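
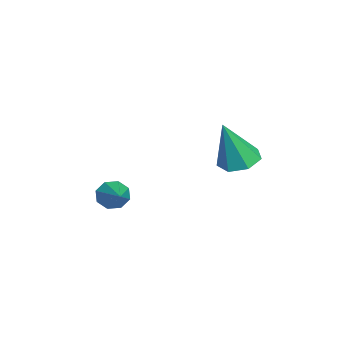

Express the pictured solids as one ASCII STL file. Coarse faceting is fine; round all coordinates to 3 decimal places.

solid 
facet normal -0.890 -0.202 -0.408
outer loop
vertex 0.199 -1.014 -2.255
vertex -0.122 -0.811 -1.655
vertex 0.078 -0.485 -2.253
endloop
endfacet
facet normal 0.666 0.155 -0.729
outer loop
vertex 0.199 -1.014 -2.255
vertex 0.078 -0.485 -2.253
vertex 1.562 -0.429 -0.885
endloop
endfacet
facet normal -0.890 -0.203 -0.408
outer loop
vertex 0.078 -0.485 -2.253
vertex -0.122 -0.811 -1.655
vertex -0.161 -0.146 -1.901
endloop
endfacet
facet normal 0.408 0.780 -0.474
outer loop
vertex 0.078 -0.485 -2.253
vertex -0.161 -0.146 -1.901
vertex 1.562 -0.429 -0.885
endloop
endfacet
facet normal -0.891 -0.203 -0.407
outer loop
vertex -0.161 -0.146 -1.901
vertex -0.122 -0.811 -1.655
vertex -0.376 -0.198 -1.404
endloop
endfacet
facet normal 0.081 0.987 0.138
outer loop
vertex -0.161 -0.146 -1.901
vertex -0.376 -0.198 -1.404
vertex 1.562 -0.429 -0.885
endloop
endfacet
facet normal -0.891 -0.202 -0.407
outer loop
vertex -0.376 -0.198 -1.404
vertex -0.122 -0.811 -1.655
vertex -0.442 -0.609 -1.055
endloop
endfacet
facet normal -0.122 0.654 0.747
outer loop
vertex -0.376 -0.198 -1.404
vertex -0.442 -0.609 -1.055
vertex 1.562 -0.429 -0.885
endloop
endfacet
facet normal -0.891 -0.202 -0.407
outer loop
vertex -0.442 -0.609 -1.055
vertex -0.122 -0.811 -1.655
vertex -0.321 -1.138 -1.057
endloop
endfacet
facet normal -0.082 -0.023 0.996
outer loop
vertex -0.442 -0.609 -1.055
vertex -0.321 -1.138 -1.057
vertex 1.562 -0.429 -0.885
endloop
endfacet
facet normal -0.890 -0.203 -0.407
outer loop
vertex -0.321 -1.138 -1.057
vertex -0.122 -0.811 -1.655
vertex -0.083 -1.476 -1.409
endloop
endfacet
facet normal 0.176 -0.648 0.741
outer loop
vertex -0.321 -1.138 -1.057
vertex -0.083 -1.476 -1.409
vertex 1.562 -0.429 -0.885
endloop
endfacet
facet normal -0.890 -0.203 -0.408
outer loop
vertex -0.083 -1.476 -1.409
vertex -0.122 -0.811 -1.655
vertex 0.133 -1.425 -1.906
endloop
endfacet
facet normal 0.502 -0.855 0.131
outer loop
vertex -0.083 -1.476 -1.409
vertex 0.133 -1.425 -1.906
vertex 1.562 -0.429 -0.885
endloop
endfacet
facet normal -0.890 -0.203 -0.408
outer loop
vertex 0.133 -1.425 -1.906
vertex -0.122 -0.811 -1.655
vertex 0.199 -1.014 -2.255
endloop
endfacet
facet normal 0.706 -0.521 -0.480
outer loop
vertex 0.133 -1.425 -1.906
vertex 0.199 -1.014 -2.255
vertex 1.562 -0.429 -0.885
endloop
endfacet
facet normal -0.221 0.297 -0.929
outer loop
vertex 3.559 3.606 1.459
vertex 2.842 4.018 1.761
vertex 3.659 4.334 1.668
endloop
endfacet
facet normal 0.983 -0.160 0.087
outer loop
vertex 3.559 3.606 1.459
vertex 3.659 4.334 1.668
vertex 3.318 3.382 3.759
endloop
endfacet
facet normal -0.220 0.296 -0.930
outer loop
vertex 3.659 4.334 1.668
vertex 2.842 4.018 1.761
vertex 3.143 4.824 1.946
endloop
endfacet
facet normal 0.737 0.562 0.376
outer loop
vertex 3.659 4.334 1.668
vertex 3.143 4.824 1.946
vertex 3.318 3.382 3.759
endloop
endfacet
facet normal -0.221 0.296 -0.929
outer loop
vertex 3.143 4.824 1.946
vertex 2.842 4.018 1.761
vertex 2.402 4.707 2.085
endloop
endfacet
facet normal -0.007 0.782 0.623
outer loop
vertex 3.143 4.824 1.946
vertex 2.402 4.707 2.085
vertex 3.318 3.382 3.759
endloop
endfacet
facet normal -0.221 0.296 -0.929
outer loop
vertex 2.402 4.707 2.085
vertex 2.842 4.018 1.761
vertex 1.992 4.072 1.98
endloop
endfacet
facet normal -0.687 0.337 0.643
outer loop
vertex 2.402 4.707 2.085
vertex 1.992 4.072 1.98
vertex 3.318 3.382 3.759
endloop
endfacet
facet normal -0.221 0.296 -0.929
outer loop
vertex 1.992 4.072 1.98
vertex 2.842 4.018 1.761
vertex 2.222 3.396 1.71
endloop
endfacet
facet normal -0.794 -0.438 0.422
outer loop
vertex 1.992 4.072 1.98
vertex 2.222 3.396 1.71
vertex 3.318 3.382 3.759
endloop
endfacet
facet normal -0.221 0.296 -0.929
outer loop
vertex 2.222 3.396 1.71
vertex 2.842 4.018 1.761
vertex 2.92 3.189 1.478
endloop
endfacet
facet normal -0.244 -0.962 0.124
outer loop
vertex 2.222 3.396 1.71
vertex 2.92 3.189 1.478
vertex 3.318 3.382 3.759
endloop
endfacet
facet normal -0.221 0.296 -0.929
outer loop
vertex 2.92 3.189 1.478
vertex 2.842 4.018 1.761
vertex 3.559 3.606 1.459
endloop
endfacet
facet normal 0.546 -0.838 -0.024
outer loop
vertex 2.92 3.189 1.478
vertex 3.559 3.606 1.459
vertex 3.318 3.382 3.759
endloop
endfacet

endsolid


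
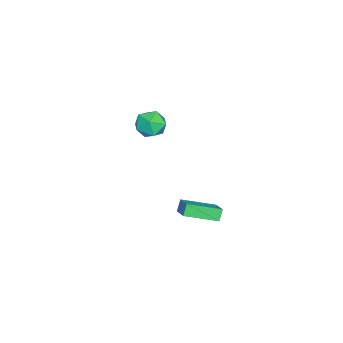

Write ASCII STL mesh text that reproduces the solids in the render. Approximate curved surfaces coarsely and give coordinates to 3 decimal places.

solid 
facet normal -0.529 0.087 0.844
outer loop
vertex 4.597 3.112 2.443
vertex 3.806 4.899 1.762
vertex 3.65 2.491 1.913
endloop
endfacet
facet normal 0.382 -0.864 0.329
outer loop
vertex 4.074 2.421 1.238
vertex 4.597 3.112 2.443
vertex 3.65 2.491 1.913
endloop
endfacet
facet normal -0.529 0.087 0.844
outer loop
vertex 3.65 2.491 1.913
vertex 3.806 4.899 1.762
vertex 2.859 4.278 1.232
endloop
endfacet
facet normal -0.757 -0.497 -0.424
outer loop
vertex 2.859 4.278 1.232
vertex 4.074 2.421 1.238
vertex 3.65 2.491 1.913
endloop
endfacet
facet normal 0.757 0.497 0.424
outer loop
vertex 4.597 3.112 2.443
vertex 4.23 4.829 1.087
vertex 3.806 4.899 1.762
endloop
endfacet
facet normal 0.382 -0.864 0.329
outer loop
vertex 5.021 3.042 1.768
vertex 4.597 3.112 2.443
vertex 4.074 2.421 1.238
endloop
endfacet
facet normal 0.757 0.497 0.424
outer loop
vertex 5.021 3.042 1.768
vertex 4.23 4.829 1.087
vertex 4.597 3.112 2.443
endloop
endfacet
facet normal -0.382 0.864 -0.329
outer loop
vertex 3.806 4.899 1.762
vertex 4.23 4.829 1.087
vertex 2.859 4.278 1.232
endloop
endfacet
facet normal -0.757 -0.497 -0.424
outer loop
vertex 3.283 4.208 0.557
vertex 4.074 2.421 1.238
vertex 2.859 4.278 1.232
endloop
endfacet
facet normal -0.382 0.864 -0.329
outer loop
vertex 2.859 4.278 1.232
vertex 4.23 4.829 1.087
vertex 3.283 4.208 0.557
endloop
endfacet
facet normal 0.529 -0.087 -0.844
outer loop
vertex 3.283 4.208 0.557
vertex 5.021 3.042 1.768
vertex 4.074 2.421 1.238
endloop
endfacet
facet normal 0.529 -0.087 -0.844
outer loop
vertex 4.23 4.829 1.087
vertex 5.021 3.042 1.768
vertex 3.283 4.208 0.557
endloop
endfacet
facet normal -0.986 -0.006 -0.164
outer loop
vertex -4.187 -1.495 1.46
vertex -4.357 -1.779 2.491
vertex -4.318 -0.732 2.217
endloop
endfacet
facet normal -0.662 0.468 -0.586
outer loop
vertex -4.187 -1.495 1.46
vertex -4.318 -0.732 2.217
vertex -3.558 -0.613 1.454
endloop
endfacet
facet normal -0.177 0.120 -0.977
outer loop
vertex -4.187 -1.495 1.46
vertex -3.558 -0.613 1.454
vertex -3.128 -1.587 1.257
endloop
endfacet
facet normal -0.202 -0.570 -0.796
outer loop
vertex -4.187 -1.495 1.46
vertex -3.128 -1.587 1.257
vertex -3.621 -2.308 1.898
endloop
endfacet
facet normal -0.703 -0.648 -0.294
outer loop
vertex -4.187 -1.495 1.46
vertex -3.621 -2.308 1.898
vertex -4.357 -1.779 2.491
endloop
endfacet
facet normal -0.316 0.933 -0.170
outer loop
vertex -3.558 -0.613 1.454
vertex -4.318 -0.732 2.217
vertex -3.339 -0.352 2.482
endloop
endfacet
facet normal -0.842 0.166 0.514
outer loop
vertex -4.318 -0.732 2.217
vertex -4.357 -1.779 2.491
vertex -3.832 -1.073 3.123
endloop
endfacet
facet normal -0.383 -0.873 0.303
outer loop
vertex -4.357 -1.779 2.491
vertex -3.621 -2.308 1.898
vertex -3.402 -2.047 2.926
endloop
endfacet
facet normal 0.428 -0.746 -0.510
outer loop
vertex -3.621 -2.308 1.898
vertex -3.128 -1.587 1.257
vertex -2.642 -1.928 2.163
endloop
endfacet
facet normal 0.469 0.369 -0.802
outer loop
vertex -3.128 -1.587 1.257
vertex -3.558 -0.613 1.454
vertex -2.603 -0.881 1.889
endloop
endfacet
facet normal 0.202 0.570 0.796
outer loop
vertex -2.773 -1.165 2.92
vertex -3.339 -0.352 2.482
vertex -3.832 -1.073 3.123
endloop
endfacet
facet normal 0.177 -0.120 0.977
outer loop
vertex -2.773 -1.165 2.92
vertex -3.832 -1.073 3.123
vertex -3.402 -2.047 2.926
endloop
endfacet
facet normal 0.662 -0.468 0.586
outer loop
vertex -2.773 -1.165 2.92
vertex -3.402 -2.047 2.926
vertex -2.642 -1.928 2.163
endloop
endfacet
facet normal 0.986 0.006 0.164
outer loop
vertex -2.773 -1.165 2.92
vertex -2.642 -1.928 2.163
vertex -2.603 -0.881 1.889
endloop
endfacet
facet normal 0.703 0.648 0.294
outer loop
vertex -2.773 -1.165 2.92
vertex -2.603 -0.881 1.889
vertex -3.339 -0.352 2.482
endloop
endfacet
facet normal -0.428 0.746 0.510
outer loop
vertex -3.832 -1.073 3.123
vertex -3.339 -0.352 2.482
vertex -4.318 -0.732 2.217
endloop
endfacet
facet normal -0.469 -0.369 0.802
outer loop
vertex -3.402 -2.047 2.926
vertex -3.832 -1.073 3.123
vertex -4.357 -1.779 2.491
endloop
endfacet
facet normal 0.316 -0.933 0.170
outer loop
vertex -2.642 -1.928 2.163
vertex -3.402 -2.047 2.926
vertex -3.621 -2.308 1.898
endloop
endfacet
facet normal 0.842 -0.166 -0.514
outer loop
vertex -2.603 -0.881 1.889
vertex -2.642 -1.928 2.163
vertex -3.128 -1.587 1.257
endloop
endfacet
facet normal 0.383 0.873 -0.303
outer loop
vertex -3.339 -0.352 2.482
vertex -2.603 -0.881 1.889
vertex -3.558 -0.613 1.454
endloop
endfacet

endsolid


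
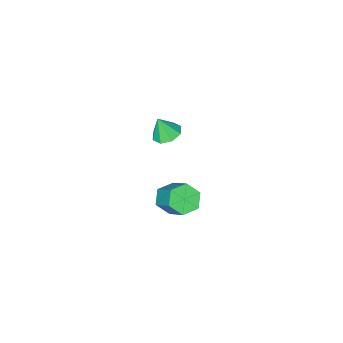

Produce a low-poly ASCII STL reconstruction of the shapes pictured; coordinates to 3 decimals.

solid 
facet normal -0.138 -0.705 -0.695
outer loop
vertex 1.279 1.258 -3.788
vertex 0.37 1.394 -3.746
vertex 0.88 1.878 -4.338
endloop
endfacet
facet normal 0.890 0.219 -0.399
outer loop
vertex 1.279 1.258 -3.788
vertex 0.88 1.878 -4.338
vertex 1.559 2.689 -2.377
endloop
endfacet
facet normal 0.891 0.218 -0.399
outer loop
vertex 1.559 2.689 -2.377
vertex 0.88 1.878 -4.338
vertex 1.161 3.31 -2.927
endloop
endfacet
facet normal 0.139 0.705 0.695
outer loop
vertex 1.559 2.689 -2.377
vertex 1.161 3.31 -2.927
vertex 0.65 2.826 -2.334
endloop
endfacet
facet normal -0.139 -0.705 -0.696
outer loop
vertex 0.88 1.878 -4.338
vertex 0.37 1.394 -3.746
vertex -0.028 2.015 -4.296
endloop
endfacet
facet normal 0.071 0.693 -0.717
outer loop
vertex 0.88 1.878 -4.338
vertex -0.028 2.015 -4.296
vertex 1.161 3.31 -2.927
endloop
endfacet
facet normal 0.071 0.693 -0.717
outer loop
vertex 1.161 3.31 -2.927
vertex -0.028 2.015 -4.296
vertex 0.252 3.446 -2.885
endloop
endfacet
facet normal 0.138 0.706 0.695
outer loop
vertex 1.161 3.31 -2.927
vertex 0.252 3.446 -2.885
vertex 0.65 2.826 -2.334
endloop
endfacet
facet normal -0.139 -0.705 -0.695
outer loop
vertex -0.028 2.015 -4.296
vertex 0.37 1.394 -3.746
vertex -0.539 1.531 -3.703
endloop
endfacet
facet normal -0.820 0.475 -0.319
outer loop
vertex -0.028 2.015 -4.296
vertex -0.539 1.531 -3.703
vertex 0.252 3.446 -2.885
endloop
endfacet
facet normal -0.820 0.475 -0.319
outer loop
vertex 0.252 3.446 -2.885
vertex -0.539 1.531 -3.703
vertex -0.259 2.962 -2.292
endloop
endfacet
facet normal 0.138 0.706 0.695
outer loop
vertex 0.252 3.446 -2.885
vertex -0.259 2.962 -2.292
vertex 0.65 2.826 -2.334
endloop
endfacet
facet normal -0.139 -0.705 -0.695
outer loop
vertex -0.539 1.531 -3.703
vertex 0.37 1.394 -3.746
vertex -0.141 0.91 -3.153
endloop
endfacet
facet normal -0.891 -0.218 0.398
outer loop
vertex -0.539 1.531 -3.703
vertex -0.141 0.91 -3.153
vertex -0.259 2.962 -2.292
endloop
endfacet
facet normal -0.890 -0.219 0.399
outer loop
vertex -0.259 2.962 -2.292
vertex -0.141 0.91 -3.153
vertex 0.14 2.342 -1.742
endloop
endfacet
facet normal 0.138 0.705 0.695
outer loop
vertex -0.259 2.962 -2.292
vertex 0.14 2.342 -1.742
vertex 0.65 2.826 -2.334
endloop
endfacet
facet normal -0.138 -0.706 -0.695
outer loop
vertex -0.141 0.91 -3.153
vertex 0.37 1.394 -3.746
vertex 0.768 0.774 -3.195
endloop
endfacet
facet normal -0.071 -0.693 0.717
outer loop
vertex -0.141 0.91 -3.153
vertex 0.768 0.774 -3.195
vertex 0.14 2.342 -1.742
endloop
endfacet
facet normal -0.071 -0.693 0.717
outer loop
vertex 0.14 2.342 -1.742
vertex 0.768 0.774 -3.195
vertex 1.048 2.205 -1.784
endloop
endfacet
facet normal 0.139 0.705 0.696
outer loop
vertex 0.14 2.342 -1.742
vertex 1.048 2.205 -1.784
vertex 0.65 2.826 -2.334
endloop
endfacet
facet normal -0.138 -0.706 -0.695
outer loop
vertex 0.768 0.774 -3.195
vertex 0.37 1.394 -3.746
vertex 1.279 1.258 -3.788
endloop
endfacet
facet normal 0.820 -0.475 0.319
outer loop
vertex 0.768 0.774 -3.195
vertex 1.279 1.258 -3.788
vertex 1.048 2.205 -1.784
endloop
endfacet
facet normal 0.820 -0.475 0.319
outer loop
vertex 1.048 2.205 -1.784
vertex 1.279 1.258 -3.788
vertex 1.559 2.689 -2.377
endloop
endfacet
facet normal 0.139 0.705 0.695
outer loop
vertex 1.048 2.205 -1.784
vertex 1.559 2.689 -2.377
vertex 0.65 2.826 -2.334
endloop
endfacet
facet normal -0.261 0.264 -0.928
outer loop
vertex 1.795 1.732 2.665
vertex 1.069 1.942 2.929
vertex 1.77 2.319 2.839
endloop
endfacet
facet normal 0.961 -0.040 0.273
outer loop
vertex 1.795 1.732 2.665
vertex 1.77 2.319 2.839
vertex 1.391 1.618 4.071
endloop
endfacet
facet normal -0.261 0.264 -0.928
outer loop
vertex 1.77 2.319 2.839
vertex 1.069 1.942 2.929
vertex 1.334 2.685 3.066
endloop
endfacet
facet normal 0.694 0.513 0.505
outer loop
vertex 1.77 2.319 2.839
vertex 1.334 2.685 3.066
vertex 1.391 1.618 4.071
endloop
endfacet
facet normal -0.261 0.264 -0.929
outer loop
vertex 1.334 2.685 3.066
vertex 1.069 1.942 2.929
vertex 0.744 2.616 3.212
endloop
endfacet
facet normal 0.098 0.685 0.722
outer loop
vertex 1.334 2.685 3.066
vertex 0.744 2.616 3.212
vertex 1.391 1.618 4.071
endloop
endfacet
facet normal -0.261 0.264 -0.928
outer loop
vertex 0.744 2.616 3.212
vertex 1.069 1.942 2.929
vertex 0.344 2.153 3.193
endloop
endfacet
facet normal -0.474 0.377 0.795
outer loop
vertex 0.744 2.616 3.212
vertex 0.344 2.153 3.193
vertex 1.391 1.618 4.071
endloop
endfacet
facet normal -0.261 0.264 -0.928
outer loop
vertex 0.344 2.153 3.193
vertex 1.069 1.942 2.929
vertex 0.369 1.566 3.019
endloop
endfacet
facet normal -0.692 -0.232 0.684
outer loop
vertex 0.344 2.153 3.193
vertex 0.369 1.566 3.019
vertex 1.391 1.618 4.071
endloop
endfacet
facet normal -0.261 0.264 -0.928
outer loop
vertex 0.369 1.566 3.019
vertex 1.069 1.942 2.929
vertex 0.805 1.2 2.792
endloop
endfacet
facet normal -0.424 -0.785 0.451
outer loop
vertex 0.369 1.566 3.019
vertex 0.805 1.2 2.792
vertex 1.391 1.618 4.071
endloop
endfacet
facet normal -0.261 0.264 -0.929
outer loop
vertex 0.805 1.2 2.792
vertex 1.069 1.942 2.929
vertex 1.395 1.269 2.646
endloop
endfacet
facet normal 0.170 -0.957 0.235
outer loop
vertex 0.805 1.2 2.792
vertex 1.395 1.269 2.646
vertex 1.391 1.618 4.071
endloop
endfacet
facet normal -0.261 0.264 -0.928
outer loop
vertex 1.395 1.269 2.646
vertex 1.069 1.942 2.929
vertex 1.795 1.732 2.665
endloop
endfacet
facet normal 0.744 -0.649 0.161
outer loop
vertex 1.395 1.269 2.646
vertex 1.795 1.732 2.665
vertex 1.391 1.618 4.071
endloop
endfacet

endsolid


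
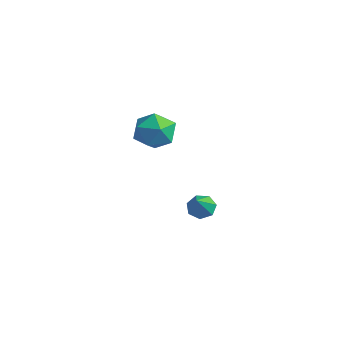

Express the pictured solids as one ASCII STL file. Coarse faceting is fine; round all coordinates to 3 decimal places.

solid 
facet normal -0.013 0.989 0.146
outer loop
vertex -1.46 1.316 3.065
vertex -2.14 1.162 4.053
vertex -0.934 1.164 4.143
endloop
endfacet
facet normal 0.590 0.787 -0.177
outer loop
vertex -1.46 1.316 3.065
vertex -0.934 1.164 4.143
vertex -0.485 0.608 3.168
endloop
endfacet
facet normal 0.416 0.459 -0.785
outer loop
vertex -1.46 1.316 3.065
vertex -0.485 0.608 3.168
vertex -1.414 0.262 2.474
endloop
endfacet
facet normal -0.295 0.457 -0.839
outer loop
vertex -1.46 1.316 3.065
vertex -1.414 0.262 2.474
vertex -2.436 0.605 3.021
endloop
endfacet
facet normal -0.560 0.785 -0.263
outer loop
vertex -1.46 1.316 3.065
vertex -2.436 0.605 3.021
vertex -2.14 1.162 4.053
endloop
endfacet
facet normal 0.918 0.312 0.245
outer loop
vertex -0.485 0.608 3.168
vertex -0.934 1.164 4.143
vertex -0.564 0.015 4.219
endloop
endfacet
facet normal -0.058 0.640 0.766
outer loop
vertex -0.934 1.164 4.143
vertex -2.14 1.162 4.053
vertex -1.586 0.358 4.766
endloop
endfacet
facet normal -0.945 0.310 0.104
outer loop
vertex -2.14 1.162 4.053
vertex -2.436 0.605 3.021
vertex -2.515 0.012 4.072
endloop
endfacet
facet normal -0.517 -0.221 -0.827
outer loop
vertex -2.436 0.605 3.021
vertex -1.414 0.262 2.474
vertex -2.066 -0.544 3.097
endloop
endfacet
facet normal 0.635 -0.219 -0.741
outer loop
vertex -1.414 0.262 2.474
vertex -0.485 0.608 3.168
vertex -0.86 -0.542 3.187
endloop
endfacet
facet normal 0.295 -0.457 0.839
outer loop
vertex -1.54 -0.696 4.175
vertex -0.564 0.015 4.219
vertex -1.586 0.358 4.766
endloop
endfacet
facet normal -0.416 -0.459 0.785
outer loop
vertex -1.54 -0.696 4.175
vertex -1.586 0.358 4.766
vertex -2.515 0.012 4.072
endloop
endfacet
facet normal -0.590 -0.787 0.177
outer loop
vertex -1.54 -0.696 4.175
vertex -2.515 0.012 4.072
vertex -2.066 -0.544 3.097
endloop
endfacet
facet normal 0.013 -0.989 -0.146
outer loop
vertex -1.54 -0.696 4.175
vertex -2.066 -0.544 3.097
vertex -0.86 -0.542 3.187
endloop
endfacet
facet normal 0.560 -0.785 0.263
outer loop
vertex -1.54 -0.696 4.175
vertex -0.86 -0.542 3.187
vertex -0.564 0.015 4.219
endloop
endfacet
facet normal 0.517 0.221 0.827
outer loop
vertex -1.586 0.358 4.766
vertex -0.564 0.015 4.219
vertex -0.934 1.164 4.143
endloop
endfacet
facet normal -0.635 0.219 0.741
outer loop
vertex -2.515 0.012 4.072
vertex -1.586 0.358 4.766
vertex -2.14 1.162 4.053
endloop
endfacet
facet normal -0.918 -0.312 -0.245
outer loop
vertex -2.066 -0.544 3.097
vertex -2.515 0.012 4.072
vertex -2.436 0.605 3.021
endloop
endfacet
facet normal 0.058 -0.640 -0.766
outer loop
vertex -0.86 -0.542 3.187
vertex -2.066 -0.544 3.097
vertex -1.414 0.262 2.474
endloop
endfacet
facet normal 0.945 -0.310 -0.104
outer loop
vertex -0.564 0.015 4.219
vertex -0.86 -0.542 3.187
vertex -0.485 0.608 3.168
endloop
endfacet
facet normal -0.484 0.525 -0.700
outer loop
vertex -0.963 3.417 -3.226
vertex -1.645 3.223 -2.9
vertex -1.192 3.84 -2.75
endloop
endfacet
facet normal 0.928 0.346 0.139
outer loop
vertex -0.963 3.417 -3.226
vertex -1.192 3.84 -2.75
vertex -0.775 2.277 -1.64
endloop
endfacet
facet normal -0.483 0.525 -0.701
outer loop
vertex -1.192 3.84 -2.75
vertex -1.645 3.223 -2.9
vertex -1.763 3.798 -2.388
endloop
endfacet
facet normal 0.397 0.600 0.695
outer loop
vertex -1.192 3.84 -2.75
vertex -1.763 3.798 -2.388
vertex -0.775 2.277 -1.64
endloop
endfacet
facet normal -0.484 0.524 -0.700
outer loop
vertex -1.763 3.798 -2.388
vertex -1.645 3.223 -2.9
vertex -2.244 3.323 -2.411
endloop
endfacet
facet normal -0.299 0.258 0.919
outer loop
vertex -1.763 3.798 -2.388
vertex -2.244 3.323 -2.411
vertex -0.775 2.277 -1.64
endloop
endfacet
facet normal -0.483 0.527 -0.699
outer loop
vertex -2.244 3.323 -2.411
vertex -1.645 3.223 -2.9
vertex -2.275 2.773 -2.804
endloop
endfacet
facet normal -0.639 -0.423 0.643
outer loop
vertex -2.244 3.323 -2.411
vertex -2.275 2.773 -2.804
vertex -0.775 2.277 -1.64
endloop
endfacet
facet normal -0.482 0.526 -0.700
outer loop
vertex -2.275 2.773 -2.804
vertex -1.645 3.223 -2.9
vertex -1.831 2.561 -3.269
endloop
endfacet
facet normal -0.365 -0.928 0.075
outer loop
vertex -2.275 2.773 -2.804
vertex -1.831 2.561 -3.269
vertex -0.775 2.277 -1.64
endloop
endfacet
facet normal -0.482 0.526 -0.701
outer loop
vertex -1.831 2.561 -3.269
vertex -1.645 3.223 -2.9
vertex -1.247 2.847 -3.456
endloop
endfacet
facet normal 0.316 -0.879 -0.358
outer loop
vertex -1.831 2.561 -3.269
vertex -1.247 2.847 -3.456
vertex -0.775 2.277 -1.64
endloop
endfacet
facet normal -0.484 0.524 -0.701
outer loop
vertex -1.247 2.847 -3.456
vertex -1.645 3.223 -2.9
vertex -0.963 3.417 -3.226
endloop
endfacet
facet normal 0.891 -0.311 -0.329
outer loop
vertex -1.247 2.847 -3.456
vertex -0.963 3.417 -3.226
vertex -0.775 2.277 -1.64
endloop
endfacet

endsolid


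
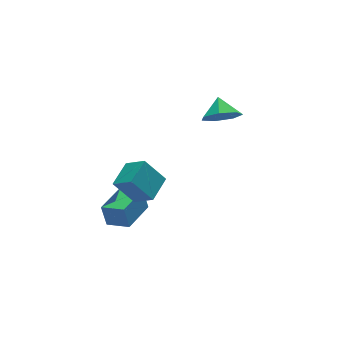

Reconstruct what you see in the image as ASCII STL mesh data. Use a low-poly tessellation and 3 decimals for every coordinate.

solid 
facet normal -0.763 -0.606 -0.226
outer loop
vertex -2.957 -0.838 0.428
vertex -3.692 -0.329 1.545
vertex -3.42 0.002 -0.259
endloop
endfacet
facet normal 0.514 -0.356 -0.781
outer loop
vertex -2.428 0.789 0.035
vertex -2.957 -0.838 0.428
vertex -3.42 0.002 -0.259
endloop
endfacet
facet normal -0.763 -0.606 -0.226
outer loop
vertex -3.42 0.002 -0.259
vertex -3.692 -0.329 1.545
vertex -4.155 0.511 0.858
endloop
endfacet
facet normal -0.392 0.712 -0.582
outer loop
vertex -4.155 0.511 0.858
vertex -2.428 0.789 0.035
vertex -3.42 0.002 -0.259
endloop
endfacet
facet normal 0.392 -0.712 0.582
outer loop
vertex -2.957 -0.838 0.428
vertex -2.7 0.458 1.839
vertex -3.692 -0.329 1.545
endloop
endfacet
facet normal 0.514 -0.356 -0.781
outer loop
vertex -1.965 -0.051 0.722
vertex -2.957 -0.838 0.428
vertex -2.428 0.789 0.035
endloop
endfacet
facet normal 0.392 -0.712 0.582
outer loop
vertex -1.965 -0.051 0.722
vertex -2.7 0.458 1.839
vertex -2.957 -0.838 0.428
endloop
endfacet
facet normal -0.514 0.356 0.781
outer loop
vertex -3.692 -0.329 1.545
vertex -2.7 0.458 1.839
vertex -4.155 0.511 0.858
endloop
endfacet
facet normal -0.392 0.712 -0.582
outer loop
vertex -3.163 1.298 1.152
vertex -2.428 0.789 0.035
vertex -4.155 0.511 0.858
endloop
endfacet
facet normal -0.514 0.356 0.781
outer loop
vertex -4.155 0.511 0.858
vertex -2.7 0.458 1.839
vertex -3.163 1.298 1.152
endloop
endfacet
facet normal 0.763 0.606 0.226
outer loop
vertex -3.163 1.298 1.152
vertex -1.965 -0.051 0.722
vertex -2.428 0.789 0.035
endloop
endfacet
facet normal 0.763 0.606 0.226
outer loop
vertex -2.7 0.458 1.839
vertex -1.965 -0.051 0.722
vertex -3.163 1.298 1.152
endloop
endfacet
facet normal -0.237 -0.780 -0.579
outer loop
vertex 2.084 1.266 2.473
vertex 1.676 1.84 1.866
vertex 2.56 1.555 1.889
endloop
endfacet
facet normal 0.751 0.086 0.655
outer loop
vertex 2.084 1.266 2.473
vertex 2.56 1.555 1.889
vertex 1.924 2.66 2.474
endloop
endfacet
facet normal -0.237 -0.781 -0.579
outer loop
vertex 2.56 1.555 1.889
vertex 1.676 1.84 1.866
vertex 2.37 2.058 1.288
endloop
endfacet
facet normal 0.885 0.455 0.101
outer loop
vertex 2.56 1.555 1.889
vertex 2.37 2.058 1.288
vertex 1.924 2.66 2.474
endloop
endfacet
facet normal -0.237 -0.780 -0.579
outer loop
vertex 2.37 2.058 1.288
vertex 1.676 1.84 1.866
vertex 1.657 2.398 1.122
endloop
endfacet
facet normal 0.464 0.848 -0.256
outer loop
vertex 2.37 2.058 1.288
vertex 1.657 2.398 1.122
vertex 1.924 2.66 2.474
endloop
endfacet
facet normal -0.237 -0.780 -0.579
outer loop
vertex 1.657 2.398 1.122
vertex 1.676 1.84 1.866
vertex 0.958 2.317 1.517
endloop
endfacet
facet normal -0.196 0.969 -0.149
outer loop
vertex 1.657 2.398 1.122
vertex 0.958 2.317 1.517
vertex 1.924 2.66 2.474
endloop
endfacet
facet normal -0.238 -0.781 -0.578
outer loop
vertex 0.958 2.317 1.517
vertex 1.676 1.84 1.866
vertex 0.799 1.878 2.175
endloop
endfacet
facet normal -0.596 0.727 0.341
outer loop
vertex 0.958 2.317 1.517
vertex 0.799 1.878 2.175
vertex 1.924 2.66 2.474
endloop
endfacet
facet normal -0.238 -0.780 -0.579
outer loop
vertex 0.799 1.878 2.175
vertex 1.676 1.84 1.866
vertex 1.3 1.41 2.6
endloop
endfacet
facet normal -0.436 0.303 0.847
outer loop
vertex 0.799 1.878 2.175
vertex 1.3 1.41 2.6
vertex 1.924 2.66 2.474
endloop
endfacet
facet normal -0.237 -0.780 -0.579
outer loop
vertex 1.3 1.41 2.6
vertex 1.676 1.84 1.866
vertex 2.084 1.266 2.473
endloop
endfacet
facet normal 0.163 0.018 0.986
outer loop
vertex 1.3 1.41 2.6
vertex 2.084 1.266 2.473
vertex 1.924 2.66 2.474
endloop
endfacet
facet normal -0.579 0.767 -0.278
outer loop
vertex -4.564 0.855 -0.892
vertex -3.197 1.843 -1.014
vertex -4.451 0.576 -1.898
endloop
endfacet
facet normal -0.809 -0.584 0.071
outer loop
vertex -3.803 -0.283 -1.586
vertex -4.564 0.855 -0.892
vertex -4.451 0.576 -1.898
endloop
endfacet
facet normal -0.579 0.767 -0.278
outer loop
vertex -4.451 0.576 -1.898
vertex -3.197 1.843 -1.014
vertex -3.085 1.563 -2.019
endloop
endfacet
facet normal 0.108 -0.267 -0.958
outer loop
vertex -3.085 1.563 -2.019
vertex -3.803 -0.283 -1.586
vertex -4.451 0.576 -1.898
endloop
endfacet
facet normal -0.107 0.267 0.958
outer loop
vertex -4.564 0.855 -0.892
vertex -2.549 0.984 -0.702
vertex -3.197 1.843 -1.014
endloop
endfacet
facet normal -0.808 -0.585 0.073
outer loop
vertex -3.915 -0.003 -0.581
vertex -4.564 0.855 -0.892
vertex -3.803 -0.283 -1.586
endloop
endfacet
facet normal -0.107 0.266 0.958
outer loop
vertex -3.915 -0.003 -0.581
vertex -2.549 0.984 -0.702
vertex -4.564 0.855 -0.892
endloop
endfacet
facet normal 0.809 0.584 -0.073
outer loop
vertex -3.197 1.843 -1.014
vertex -2.549 0.984 -0.702
vertex -3.085 1.563 -2.019
endloop
endfacet
facet normal 0.107 -0.266 -0.958
outer loop
vertex -2.436 0.705 -1.708
vertex -3.803 -0.283 -1.586
vertex -3.085 1.563 -2.019
endloop
endfacet
facet normal 0.808 0.585 -0.072
outer loop
vertex -3.085 1.563 -2.019
vertex -2.549 0.984 -0.702
vertex -2.436 0.705 -1.708
endloop
endfacet
facet normal 0.579 -0.767 0.278
outer loop
vertex -2.436 0.705 -1.708
vertex -3.915 -0.003 -0.581
vertex -3.803 -0.283 -1.586
endloop
endfacet
facet normal 0.579 -0.767 0.278
outer loop
vertex -2.549 0.984 -0.702
vertex -3.915 -0.003 -0.581
vertex -2.436 0.705 -1.708
endloop
endfacet

endsolid


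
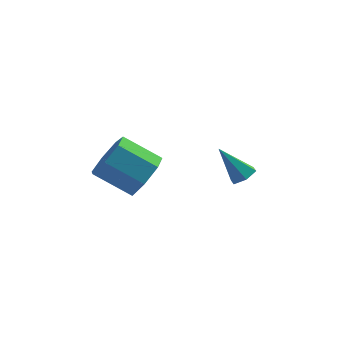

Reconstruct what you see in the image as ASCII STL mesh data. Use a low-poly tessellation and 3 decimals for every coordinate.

solid 
facet normal 0.815 -0.242 -0.527
outer loop
vertex -0.351 -3.764 4.311
vertex -0.773 -3.323 3.456
vertex -0.167 -2.88 4.19
endloop
endfacet
facet normal 0.543 0.002 0.840
outer loop
vertex -0.351 -3.764 4.311
vertex -0.167 -2.88 4.19
vertex -1.785 -3.337 5.238
endloop
endfacet
facet normal 0.543 0.001 0.839
outer loop
vertex -1.785 -3.337 5.238
vertex -0.167 -2.88 4.19
vertex -1.6 -2.453 5.117
endloop
endfacet
facet normal -0.814 0.243 0.527
outer loop
vertex -1.785 -3.337 5.238
vertex -1.6 -2.453 5.117
vertex -2.207 -2.897 4.384
endloop
endfacet
facet normal 0.815 -0.242 -0.527
outer loop
vertex -0.167 -2.88 4.19
vertex -0.773 -3.323 3.456
vertex -0.439 -2.33 3.516
endloop
endfacet
facet normal 0.497 0.760 0.419
outer loop
vertex -0.167 -2.88 4.19
vertex -0.439 -2.33 3.516
vertex -1.6 -2.453 5.117
endloop
endfacet
facet normal 0.498 0.759 0.419
outer loop
vertex -1.6 -2.453 5.117
vertex -0.439 -2.33 3.516
vertex -1.872 -1.903 4.444
endloop
endfacet
facet normal -0.814 0.243 0.527
outer loop
vertex -1.6 -2.453 5.117
vertex -1.872 -1.903 4.444
vertex -2.207 -2.897 4.384
endloop
endfacet
facet normal 0.815 -0.242 -0.527
outer loop
vertex -0.439 -2.33 3.516
vertex -0.773 -3.323 3.456
vertex -0.963 -2.528 2.797
endloop
endfacet
facet normal 0.077 0.946 -0.316
outer loop
vertex -0.439 -2.33 3.516
vertex -0.963 -2.528 2.797
vertex -1.872 -1.903 4.444
endloop
endfacet
facet normal 0.077 0.946 -0.316
outer loop
vertex -1.872 -1.903 4.444
vertex -0.963 -2.528 2.797
vertex -2.396 -2.101 3.725
endloop
endfacet
facet normal -0.815 0.243 0.527
outer loop
vertex -1.872 -1.903 4.444
vertex -2.396 -2.101 3.725
vertex -2.207 -2.897 4.384
endloop
endfacet
facet normal 0.814 -0.242 -0.527
outer loop
vertex -0.963 -2.528 2.797
vertex -0.773 -3.323 3.456
vertex -1.344 -3.325 2.575
endloop
endfacet
facet normal -0.402 0.419 -0.814
outer loop
vertex -0.963 -2.528 2.797
vertex -1.344 -3.325 2.575
vertex -2.396 -2.101 3.725
endloop
endfacet
facet normal -0.401 0.420 -0.814
outer loop
vertex -2.396 -2.101 3.725
vertex -1.344 -3.325 2.575
vertex -2.778 -2.898 3.502
endloop
endfacet
facet normal -0.814 0.243 0.527
outer loop
vertex -2.396 -2.101 3.725
vertex -2.778 -2.898 3.502
vertex -2.207 -2.897 4.384
endloop
endfacet
facet normal 0.814 -0.243 -0.527
outer loop
vertex -1.344 -3.325 2.575
vertex -0.773 -3.323 3.456
vertex -1.296 -4.121 3.016
endloop
endfacet
facet normal -0.577 -0.422 -0.699
outer loop
vertex -1.344 -3.325 2.575
vertex -1.296 -4.121 3.016
vertex -2.778 -2.898 3.502
endloop
endfacet
facet normal -0.578 -0.423 -0.698
outer loop
vertex -2.778 -2.898 3.502
vertex -1.296 -4.121 3.016
vertex -2.729 -3.694 3.944
endloop
endfacet
facet normal -0.815 0.243 0.527
outer loop
vertex -2.778 -2.898 3.502
vertex -2.729 -3.694 3.944
vertex -2.207 -2.897 4.384
endloop
endfacet
facet normal 0.814 -0.243 -0.527
outer loop
vertex -1.296 -4.121 3.016
vertex -0.773 -3.323 3.456
vertex -0.854 -4.316 3.789
endloop
endfacet
facet normal -0.319 -0.946 -0.057
outer loop
vertex -1.296 -4.121 3.016
vertex -0.854 -4.316 3.789
vertex -2.729 -3.694 3.944
endloop
endfacet
facet normal -0.319 -0.946 -0.057
outer loop
vertex -2.729 -3.694 3.944
vertex -0.854 -4.316 3.789
vertex -2.287 -3.889 4.716
endloop
endfacet
facet normal -0.814 0.242 0.527
outer loop
vertex -2.729 -3.694 3.944
vertex -2.287 -3.889 4.716
vertex -2.207 -2.897 4.384
endloop
endfacet
facet normal 0.814 -0.243 -0.527
outer loop
vertex -0.854 -4.316 3.789
vertex -0.773 -3.323 3.456
vertex -0.351 -3.764 4.311
endloop
endfacet
facet normal 0.180 -0.758 0.627
outer loop
vertex -0.854 -4.316 3.789
vertex -0.351 -3.764 4.311
vertex -2.287 -3.889 4.716
endloop
endfacet
facet normal 0.180 -0.757 0.628
outer loop
vertex -2.287 -3.889 4.716
vertex -0.351 -3.764 4.311
vertex -1.785 -3.337 5.238
endloop
endfacet
facet normal -0.814 0.242 0.527
outer loop
vertex -2.287 -3.889 4.716
vertex -1.785 -3.337 5.238
vertex -2.207 -2.897 4.384
endloop
endfacet
facet normal 0.567 -0.201 -0.799
outer loop
vertex 3.521 -0.532 1.708
vertex 3.049 -0.38 1.335
vertex 3.455 0.054 1.514
endloop
endfacet
facet normal 0.607 0.311 0.732
outer loop
vertex 3.521 -0.532 1.708
vertex 3.455 0.054 1.514
vertex 2.091 -0.04 2.685
endloop
endfacet
facet normal 0.567 -0.201 -0.799
outer loop
vertex 3.455 0.054 1.514
vertex 3.049 -0.38 1.335
vertex 2.983 0.206 1.141
endloop
endfacet
facet normal 0.130 0.965 0.229
outer loop
vertex 3.455 0.054 1.514
vertex 2.983 0.206 1.141
vertex 2.091 -0.04 2.685
endloop
endfacet
facet normal 0.567 -0.201 -0.799
outer loop
vertex 2.983 0.206 1.141
vertex 3.049 -0.38 1.335
vertex 2.577 -0.228 0.962
endloop
endfacet
facet normal -0.649 0.715 -0.261
outer loop
vertex 2.983 0.206 1.141
vertex 2.577 -0.228 0.962
vertex 2.091 -0.04 2.685
endloop
endfacet
facet normal 0.567 -0.201 -0.799
outer loop
vertex 2.577 -0.228 0.962
vertex 3.049 -0.38 1.335
vertex 2.643 -0.813 1.156
endloop
endfacet
facet normal -0.950 -0.189 -0.247
outer loop
vertex 2.577 -0.228 0.962
vertex 2.643 -0.813 1.156
vertex 2.091 -0.04 2.685
endloop
endfacet
facet normal 0.567 -0.201 -0.799
outer loop
vertex 2.643 -0.813 1.156
vertex 3.049 -0.38 1.335
vertex 3.115 -0.965 1.529
endloop
endfacet
facet normal -0.473 -0.843 0.255
outer loop
vertex 2.643 -0.813 1.156
vertex 3.115 -0.965 1.529
vertex 2.091 -0.04 2.685
endloop
endfacet
facet normal 0.567 -0.201 -0.799
outer loop
vertex 3.115 -0.965 1.529
vertex 3.049 -0.38 1.335
vertex 3.521 -0.532 1.708
endloop
endfacet
facet normal 0.305 -0.594 0.745
outer loop
vertex 3.115 -0.965 1.529
vertex 3.521 -0.532 1.708
vertex 2.091 -0.04 2.685
endloop
endfacet

endsolid


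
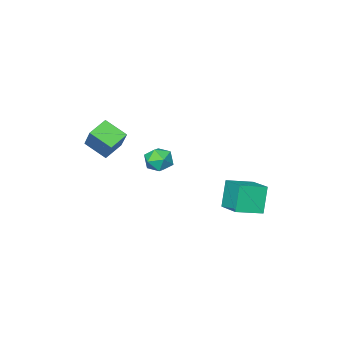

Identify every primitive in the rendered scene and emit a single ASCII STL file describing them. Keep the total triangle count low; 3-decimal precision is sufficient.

solid 
facet normal -0.394 0.841 0.371
outer loop
vertex 0.361 1.478 2.058
vertex 0.245 1.05 2.905
vertex 1.058 1.516 2.712
endloop
endfacet
facet normal 0.080 0.987 -0.142
outer loop
vertex 0.361 1.478 2.058
vertex 1.058 1.516 2.712
vertex 1.274 1.366 1.792
endloop
endfacet
facet normal -0.134 0.660 -0.739
outer loop
vertex 0.361 1.478 2.058
vertex 1.274 1.366 1.792
vertex 0.594 0.807 1.416
endloop
endfacet
facet normal -0.740 0.313 -0.595
outer loop
vertex 0.361 1.478 2.058
vertex 0.594 0.807 1.416
vertex -0.042 0.612 2.104
endloop
endfacet
facet normal -0.901 0.424 0.091
outer loop
vertex 0.361 1.478 2.058
vertex -0.042 0.612 2.104
vertex 0.245 1.05 2.905
endloop
endfacet
facet normal 0.707 0.706 0.051
outer loop
vertex 1.274 1.366 1.792
vertex 1.058 1.516 2.712
vertex 1.722 0.868 2.476
endloop
endfacet
facet normal -0.060 0.470 0.881
outer loop
vertex 1.058 1.516 2.712
vertex 0.245 1.05 2.905
vertex 1.086 0.673 3.164
endloop
endfacet
facet normal -0.880 -0.205 0.428
outer loop
vertex 0.245 1.05 2.905
vertex -0.042 0.612 2.104
vertex 0.406 0.114 2.788
endloop
endfacet
facet normal -0.620 -0.387 -0.683
outer loop
vertex -0.042 0.612 2.104
vertex 0.594 0.807 1.416
vertex 0.622 -0.036 1.868
endloop
endfacet
facet normal 0.361 0.177 -0.916
outer loop
vertex 0.594 0.807 1.416
vertex 1.274 1.366 1.792
vertex 1.435 0.43 1.675
endloop
endfacet
facet normal 0.740 -0.313 0.595
outer loop
vertex 1.319 0.002 2.522
vertex 1.722 0.868 2.476
vertex 1.086 0.673 3.164
endloop
endfacet
facet normal 0.134 -0.660 0.739
outer loop
vertex 1.319 0.002 2.522
vertex 1.086 0.673 3.164
vertex 0.406 0.114 2.788
endloop
endfacet
facet normal -0.080 -0.987 0.142
outer loop
vertex 1.319 0.002 2.522
vertex 0.406 0.114 2.788
vertex 0.622 -0.036 1.868
endloop
endfacet
facet normal 0.394 -0.841 -0.371
outer loop
vertex 1.319 0.002 2.522
vertex 0.622 -0.036 1.868
vertex 1.435 0.43 1.675
endloop
endfacet
facet normal 0.901 -0.424 -0.091
outer loop
vertex 1.319 0.002 2.522
vertex 1.435 0.43 1.675
vertex 1.722 0.868 2.476
endloop
endfacet
facet normal 0.620 0.387 0.683
outer loop
vertex 1.086 0.673 3.164
vertex 1.722 0.868 2.476
vertex 1.058 1.516 2.712
endloop
endfacet
facet normal -0.361 -0.177 0.916
outer loop
vertex 0.406 0.114 2.788
vertex 1.086 0.673 3.164
vertex 0.245 1.05 2.905
endloop
endfacet
facet normal -0.707 -0.706 -0.051
outer loop
vertex 0.622 -0.036 1.868
vertex 0.406 0.114 2.788
vertex -0.042 0.612 2.104
endloop
endfacet
facet normal 0.060 -0.470 -0.881
outer loop
vertex 1.435 0.43 1.675
vertex 0.622 -0.036 1.868
vertex 0.594 0.807 1.416
endloop
endfacet
facet normal 0.880 0.205 -0.428
outer loop
vertex 1.722 0.868 2.476
vertex 1.435 0.43 1.675
vertex 1.274 1.366 1.792
endloop
endfacet
facet normal -0.902 -0.158 0.401
outer loop
vertex 0.837 -5.078 2.147
vertex 1.324 -3.793 3.747
vertex 0.232 -3.788 1.295
endloop
endfacet
facet normal -0.231 -0.609 -0.759
outer loop
vertex 1.496 -3.567 0.733
vertex 0.837 -5.078 2.147
vertex 0.232 -3.788 1.295
endloop
endfacet
facet normal -0.902 -0.157 0.401
outer loop
vertex 0.232 -3.788 1.295
vertex 1.324 -3.793 3.747
vertex 0.72 -2.503 2.895
endloop
endfacet
facet normal -0.364 0.777 -0.513
outer loop
vertex 0.72 -2.503 2.895
vertex 1.496 -3.567 0.733
vertex 0.232 -3.788 1.295
endloop
endfacet
facet normal 0.364 -0.777 0.513
outer loop
vertex 0.837 -5.078 2.147
vertex 2.588 -3.572 3.185
vertex 1.324 -3.793 3.747
endloop
endfacet
facet normal -0.231 -0.609 -0.759
outer loop
vertex 2.1 -4.857 1.585
vertex 0.837 -5.078 2.147
vertex 1.496 -3.567 0.733
endloop
endfacet
facet normal 0.364 -0.777 0.513
outer loop
vertex 2.1 -4.857 1.585
vertex 2.588 -3.572 3.185
vertex 0.837 -5.078 2.147
endloop
endfacet
facet normal 0.231 0.609 0.759
outer loop
vertex 1.324 -3.793 3.747
vertex 2.588 -3.572 3.185
vertex 0.72 -2.503 2.895
endloop
endfacet
facet normal -0.364 0.777 -0.513
outer loop
vertex 1.983 -2.282 2.333
vertex 1.496 -3.567 0.733
vertex 0.72 -2.503 2.895
endloop
endfacet
facet normal 0.231 0.609 0.759
outer loop
vertex 0.72 -2.503 2.895
vertex 2.588 -3.572 3.185
vertex 1.983 -2.282 2.333
endloop
endfacet
facet normal 0.902 0.158 -0.401
outer loop
vertex 1.983 -2.282 2.333
vertex 2.1 -4.857 1.585
vertex 1.496 -3.567 0.733
endloop
endfacet
facet normal 0.902 0.158 -0.402
outer loop
vertex 2.588 -3.572 3.185
vertex 2.1 -4.857 1.585
vertex 1.983 -2.282 2.333
endloop
endfacet
facet normal -0.913 0.326 -0.246
outer loop
vertex -4.825 2.29 -0.785
vertex -4.323 4.174 -0.153
vertex -4.194 2.717 -2.558
endloop
endfacet
facet normal -0.245 -0.919 -0.309
outer loop
vertex -2.597 2.146 -2.127
vertex -4.825 2.29 -0.785
vertex -4.194 2.717 -2.558
endloop
endfacet
facet normal -0.913 0.326 -0.246
outer loop
vertex -4.194 2.717 -2.558
vertex -4.323 4.174 -0.153
vertex -3.692 4.601 -1.926
endloop
endfacet
facet normal 0.327 0.221 -0.919
outer loop
vertex -3.692 4.601 -1.926
vertex -2.597 2.146 -2.127
vertex -4.194 2.717 -2.558
endloop
endfacet
facet normal -0.327 -0.221 0.919
outer loop
vertex -4.825 2.29 -0.785
vertex -2.726 3.603 0.278
vertex -4.323 4.174 -0.153
endloop
endfacet
facet normal -0.245 -0.919 -0.309
outer loop
vertex -3.228 1.719 -0.354
vertex -4.825 2.29 -0.785
vertex -2.597 2.146 -2.127
endloop
endfacet
facet normal -0.327 -0.221 0.919
outer loop
vertex -3.228 1.719 -0.354
vertex -2.726 3.603 0.278
vertex -4.825 2.29 -0.785
endloop
endfacet
facet normal 0.245 0.919 0.309
outer loop
vertex -4.323 4.174 -0.153
vertex -2.726 3.603 0.278
vertex -3.692 4.601 -1.926
endloop
endfacet
facet normal 0.327 0.221 -0.919
outer loop
vertex -2.095 4.03 -1.495
vertex -2.597 2.146 -2.127
vertex -3.692 4.601 -1.926
endloop
endfacet
facet normal 0.245 0.919 0.309
outer loop
vertex -3.692 4.601 -1.926
vertex -2.726 3.603 0.278
vertex -2.095 4.03 -1.495
endloop
endfacet
facet normal 0.913 -0.326 0.246
outer loop
vertex -2.095 4.03 -1.495
vertex -3.228 1.719 -0.354
vertex -2.597 2.146 -2.127
endloop
endfacet
facet normal 0.913 -0.326 0.246
outer loop
vertex -2.726 3.603 0.278
vertex -3.228 1.719 -0.354
vertex -2.095 4.03 -1.495
endloop
endfacet

endsolid


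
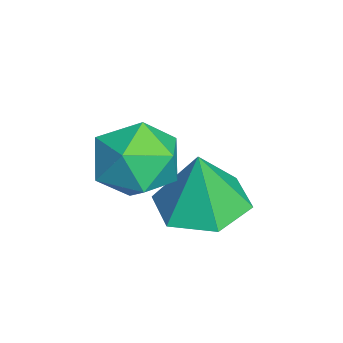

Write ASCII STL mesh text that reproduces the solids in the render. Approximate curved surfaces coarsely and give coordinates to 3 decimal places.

solid 
facet normal 0.039 0.997 0.065
outer loop
vertex 2.583 -1.263 3.308
vertex 1.863 -1.284 4.06
vertex 2.874 -1.339 4.305
endloop
endfacet
facet normal 0.668 0.731 -0.139
outer loop
vertex 2.583 -1.263 3.308
vertex 2.874 -1.339 4.305
vertex 3.35 -1.913 3.579
endloop
endfacet
facet normal 0.567 0.361 -0.740
outer loop
vertex 2.583 -1.263 3.308
vertex 3.35 -1.913 3.579
vertex 2.635 -2.213 2.885
endloop
endfacet
facet normal -0.125 0.398 -0.909
outer loop
vertex 2.583 -1.263 3.308
vertex 2.635 -2.213 2.885
vertex 1.716 -1.824 3.182
endloop
endfacet
facet normal -0.452 0.791 -0.411
outer loop
vertex 2.583 -1.263 3.308
vertex 1.716 -1.824 3.182
vertex 1.863 -1.284 4.06
endloop
endfacet
facet normal 0.889 0.276 0.365
outer loop
vertex 3.35 -1.913 3.579
vertex 2.874 -1.339 4.305
vertex 3.104 -2.336 4.498
endloop
endfacet
facet normal -0.130 0.707 0.695
outer loop
vertex 2.874 -1.339 4.305
vertex 1.863 -1.284 4.06
vertex 2.185 -1.947 4.795
endloop
endfacet
facet normal -0.924 0.374 -0.075
outer loop
vertex 1.863 -1.284 4.06
vertex 1.716 -1.824 3.182
vertex 1.47 -2.247 4.101
endloop
endfacet
facet normal -0.395 -0.262 -0.880
outer loop
vertex 1.716 -1.824 3.182
vertex 2.635 -2.213 2.885
vertex 1.946 -2.821 3.375
endloop
endfacet
facet normal 0.725 -0.322 -0.608
outer loop
vertex 2.635 -2.213 2.885
vertex 3.35 -1.913 3.579
vertex 2.957 -2.876 3.62
endloop
endfacet
facet normal 0.125 -0.398 0.909
outer loop
vertex 2.237 -2.897 4.372
vertex 3.104 -2.336 4.498
vertex 2.185 -1.947 4.795
endloop
endfacet
facet normal -0.567 -0.361 0.740
outer loop
vertex 2.237 -2.897 4.372
vertex 2.185 -1.947 4.795
vertex 1.47 -2.247 4.101
endloop
endfacet
facet normal -0.668 -0.731 0.139
outer loop
vertex 2.237 -2.897 4.372
vertex 1.47 -2.247 4.101
vertex 1.946 -2.821 3.375
endloop
endfacet
facet normal -0.039 -0.997 -0.065
outer loop
vertex 2.237 -2.897 4.372
vertex 1.946 -2.821 3.375
vertex 2.957 -2.876 3.62
endloop
endfacet
facet normal 0.452 -0.791 0.411
outer loop
vertex 2.237 -2.897 4.372
vertex 2.957 -2.876 3.62
vertex 3.104 -2.336 4.498
endloop
endfacet
facet normal 0.395 0.262 0.880
outer loop
vertex 2.185 -1.947 4.795
vertex 3.104 -2.336 4.498
vertex 2.874 -1.339 4.305
endloop
endfacet
facet normal -0.725 0.322 0.608
outer loop
vertex 1.47 -2.247 4.101
vertex 2.185 -1.947 4.795
vertex 1.863 -1.284 4.06
endloop
endfacet
facet normal -0.889 -0.276 -0.365
outer loop
vertex 1.946 -2.821 3.375
vertex 1.47 -2.247 4.101
vertex 1.716 -1.824 3.182
endloop
endfacet
facet normal 0.130 -0.707 -0.695
outer loop
vertex 2.957 -2.876 3.62
vertex 1.946 -2.821 3.375
vertex 2.635 -2.213 2.885
endloop
endfacet
facet normal 0.924 -0.374 0.075
outer loop
vertex 3.104 -2.336 4.498
vertex 2.957 -2.876 3.62
vertex 3.35 -1.913 3.579
endloop
endfacet
facet normal -0.113 0.059 -0.992
outer loop
vertex 2.265 -0.422 1.413
vertex 1.228 -0.742 1.512
vertex 1.477 0.319 1.547
endloop
endfacet
facet normal 0.646 0.603 0.468
outer loop
vertex 2.265 -0.422 1.413
vertex 1.477 0.319 1.547
vertex 1.412 -0.838 3.128
endloop
endfacet
facet normal -0.113 0.059 -0.992
outer loop
vertex 1.477 0.319 1.547
vertex 1.228 -0.742 1.512
vertex 0.44 -0.001 1.646
endloop
endfacet
facet normal -0.191 0.796 0.575
outer loop
vertex 1.477 0.319 1.547
vertex 0.44 -0.001 1.646
vertex 1.412 -0.838 3.128
endloop
endfacet
facet normal -0.113 0.059 -0.992
outer loop
vertex 0.44 -0.001 1.646
vertex 1.228 -0.742 1.512
vertex 0.191 -1.061 1.611
endloop
endfacet
facet normal -0.780 0.163 0.604
outer loop
vertex 0.44 -0.001 1.646
vertex 0.191 -1.061 1.611
vertex 1.412 -0.838 3.128
endloop
endfacet
facet normal -0.113 0.059 -0.992
outer loop
vertex 0.191 -1.061 1.611
vertex 1.228 -0.742 1.512
vertex 0.979 -1.802 1.477
endloop
endfacet
facet normal -0.533 -0.662 0.526
outer loop
vertex 0.191 -1.061 1.611
vertex 0.979 -1.802 1.477
vertex 1.412 -0.838 3.128
endloop
endfacet
facet normal -0.113 0.059 -0.992
outer loop
vertex 0.979 -1.802 1.477
vertex 1.228 -0.742 1.512
vertex 2.016 -1.483 1.378
endloop
endfacet
facet normal 0.303 -0.855 0.420
outer loop
vertex 0.979 -1.802 1.477
vertex 2.016 -1.483 1.378
vertex 1.412 -0.838 3.128
endloop
endfacet
facet normal -0.113 0.059 -0.992
outer loop
vertex 2.016 -1.483 1.378
vertex 1.228 -0.742 1.512
vertex 2.265 -0.422 1.413
endloop
endfacet
facet normal 0.893 -0.223 0.390
outer loop
vertex 2.016 -1.483 1.378
vertex 2.265 -0.422 1.413
vertex 1.412 -0.838 3.128
endloop
endfacet

endsolid


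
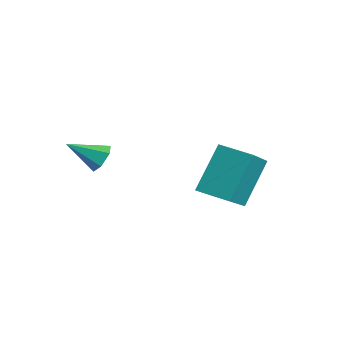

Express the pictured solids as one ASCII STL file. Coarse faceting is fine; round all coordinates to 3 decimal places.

solid 
facet normal -0.802 -0.573 0.169
outer loop
vertex 2.929 0.738 2.258
vertex 2.476 1.898 4.036
vertex 1.821 1.969 1.173
endloop
endfacet
facet normal 0.208 -0.534 -0.819
outer loop
vertex 2.904 2.742 0.944
vertex 2.929 0.738 2.258
vertex 1.821 1.969 1.173
endloop
endfacet
facet normal -0.802 -0.573 0.169
outer loop
vertex 1.821 1.969 1.173
vertex 2.476 1.898 4.036
vertex 1.368 3.129 2.95
endloop
endfacet
facet normal -0.560 0.621 -0.548
outer loop
vertex 1.368 3.129 2.95
vertex 2.904 2.742 0.944
vertex 1.821 1.969 1.173
endloop
endfacet
facet normal 0.560 -0.622 0.548
outer loop
vertex 2.929 0.738 2.258
vertex 3.559 2.671 3.807
vertex 2.476 1.898 4.036
endloop
endfacet
facet normal 0.209 -0.534 -0.819
outer loop
vertex 4.012 1.511 2.03
vertex 2.929 0.738 2.258
vertex 2.904 2.742 0.944
endloop
endfacet
facet normal 0.559 -0.622 0.548
outer loop
vertex 4.012 1.511 2.03
vertex 3.559 2.671 3.807
vertex 2.929 0.738 2.258
endloop
endfacet
facet normal -0.209 0.535 0.819
outer loop
vertex 2.476 1.898 4.036
vertex 3.559 2.671 3.807
vertex 1.368 3.129 2.95
endloop
endfacet
facet normal -0.559 0.622 -0.548
outer loop
vertex 2.451 3.902 2.722
vertex 2.904 2.742 0.944
vertex 1.368 3.129 2.95
endloop
endfacet
facet normal -0.209 0.534 0.819
outer loop
vertex 1.368 3.129 2.95
vertex 3.559 2.671 3.807
vertex 2.451 3.902 2.722
endloop
endfacet
facet normal 0.802 0.573 -0.169
outer loop
vertex 2.451 3.902 2.722
vertex 4.012 1.511 2.03
vertex 2.904 2.742 0.944
endloop
endfacet
facet normal 0.802 0.573 -0.169
outer loop
vertex 3.559 2.671 3.807
vertex 4.012 1.511 2.03
vertex 2.451 3.902 2.722
endloop
endfacet
facet normal 0.373 0.770 -0.517
outer loop
vertex -0.774 -1.08 2.195
vertex -1.35 -0.763 2.252
vertex -0.882 -0.682 2.71
endloop
endfacet
facet normal 0.720 -0.468 0.512
outer loop
vertex -0.774 -1.08 2.195
vertex -0.882 -0.682 2.71
vertex -1.91 -1.917 3.028
endloop
endfacet
facet normal 0.374 0.770 -0.518
outer loop
vertex -0.882 -0.682 2.71
vertex -1.35 -0.763 2.252
vertex -1.458 -0.364 2.767
endloop
endfacet
facet normal 0.162 0.118 0.980
outer loop
vertex -0.882 -0.682 2.71
vertex -1.458 -0.364 2.767
vertex -1.91 -1.917 3.028
endloop
endfacet
facet normal 0.374 0.770 -0.518
outer loop
vertex -1.458 -0.364 2.767
vertex -1.35 -0.763 2.252
vertex -1.926 -0.445 2.309
endloop
endfacet
facet normal -0.692 0.311 0.652
outer loop
vertex -1.458 -0.364 2.767
vertex -1.926 -0.445 2.309
vertex -1.91 -1.917 3.028
endloop
endfacet
facet normal 0.374 0.770 -0.517
outer loop
vertex -1.926 -0.445 2.309
vertex -1.35 -0.763 2.252
vertex -1.818 -0.843 1.794
endloop
endfacet
facet normal -0.986 -0.081 -0.144
outer loop
vertex -1.926 -0.445 2.309
vertex -1.818 -0.843 1.794
vertex -1.91 -1.917 3.028
endloop
endfacet
facet normal 0.374 0.770 -0.517
outer loop
vertex -1.818 -0.843 1.794
vertex -1.35 -0.763 2.252
vertex -1.242 -1.161 1.737
endloop
endfacet
facet normal -0.428 -0.666 -0.611
outer loop
vertex -1.818 -0.843 1.794
vertex -1.242 -1.161 1.737
vertex -1.91 -1.917 3.028
endloop
endfacet
facet normal 0.373 0.770 -0.517
outer loop
vertex -1.242 -1.161 1.737
vertex -1.35 -0.763 2.252
vertex -0.774 -1.08 2.195
endloop
endfacet
facet normal 0.426 -0.859 -0.283
outer loop
vertex -1.242 -1.161 1.737
vertex -0.774 -1.08 2.195
vertex -1.91 -1.917 3.028
endloop
endfacet

endsolid


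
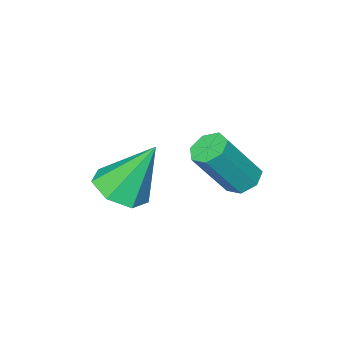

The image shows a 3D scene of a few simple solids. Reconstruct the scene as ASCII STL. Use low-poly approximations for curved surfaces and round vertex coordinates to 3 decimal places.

solid 
facet normal -0.524 0.188 -0.831
outer loop
vertex -1.315 -0.393 1.098
vertex -1.786 -0.791 1.305
vertex -1.72 -0.152 1.408
endloop
endfacet
facet normal 0.459 0.884 -0.088
outer loop
vertex -1.315 -0.393 1.098
vertex -1.72 -0.152 1.408
vertex -0.263 -0.772 2.769
endloop
endfacet
facet normal 0.458 0.885 -0.088
outer loop
vertex -0.263 -0.772 2.769
vertex -1.72 -0.152 1.408
vertex -0.669 -0.531 3.079
endloop
endfacet
facet normal 0.523 -0.189 0.831
outer loop
vertex -0.263 -0.772 2.769
vertex -0.669 -0.531 3.079
vertex -0.734 -1.169 2.975
endloop
endfacet
facet normal -0.523 0.188 -0.831
outer loop
vertex -1.72 -0.152 1.408
vertex -1.786 -0.791 1.305
vertex -2.175 -0.392 1.64
endloop
endfacet
facet normal -0.276 0.885 0.374
outer loop
vertex -1.72 -0.152 1.408
vertex -2.175 -0.392 1.64
vertex -0.669 -0.531 3.079
endloop
endfacet
facet normal -0.276 0.885 0.374
outer loop
vertex -0.669 -0.531 3.079
vertex -2.175 -0.392 1.64
vertex -1.124 -0.771 3.311
endloop
endfacet
facet normal 0.523 -0.189 0.831
outer loop
vertex -0.669 -0.531 3.079
vertex -1.124 -0.771 3.311
vertex -0.734 -1.169 2.975
endloop
endfacet
facet normal -0.522 0.189 -0.832
outer loop
vertex -2.175 -0.392 1.64
vertex -1.786 -0.791 1.305
vertex -2.337 -0.932 1.619
endloop
endfacet
facet normal -0.803 0.219 0.555
outer loop
vertex -2.175 -0.392 1.64
vertex -2.337 -0.932 1.619
vertex -1.124 -0.771 3.311
endloop
endfacet
facet normal -0.803 0.218 0.555
outer loop
vertex -1.124 -0.771 3.311
vertex -2.337 -0.932 1.619
vertex -1.285 -1.311 3.29
endloop
endfacet
facet normal 0.524 -0.188 0.831
outer loop
vertex -1.124 -0.771 3.311
vertex -1.285 -1.311 3.29
vertex -0.734 -1.169 2.975
endloop
endfacet
facet normal -0.522 0.187 -0.832
outer loop
vertex -2.337 -0.932 1.619
vertex -1.786 -0.791 1.305
vertex -2.083 -1.366 1.362
endloop
endfacet
facet normal -0.724 -0.612 0.317
outer loop
vertex -2.337 -0.932 1.619
vertex -2.083 -1.366 1.362
vertex -1.285 -1.311 3.29
endloop
endfacet
facet normal -0.725 -0.612 0.317
outer loop
vertex -1.285 -1.311 3.29
vertex -2.083 -1.366 1.362
vertex -1.032 -1.744 3.033
endloop
endfacet
facet normal 0.523 -0.187 0.831
outer loop
vertex -1.285 -1.311 3.29
vertex -1.032 -1.744 3.033
vertex -0.734 -1.169 2.975
endloop
endfacet
facet normal -0.524 0.188 -0.831
outer loop
vertex -2.083 -1.366 1.362
vertex -1.786 -0.791 1.305
vertex -1.606 -1.366 1.061
endloop
endfacet
facet normal -0.100 -0.982 -0.159
outer loop
vertex -2.083 -1.366 1.362
vertex -1.606 -1.366 1.061
vertex -1.032 -1.744 3.033
endloop
endfacet
facet normal -0.102 -0.982 -0.159
outer loop
vertex -1.032 -1.744 3.033
vertex -1.606 -1.366 1.061
vertex -0.555 -1.745 2.732
endloop
endfacet
facet normal 0.524 -0.188 0.831
outer loop
vertex -1.032 -1.744 3.033
vertex -0.555 -1.745 2.732
vertex -0.734 -1.169 2.975
endloop
endfacet
facet normal -0.523 0.189 -0.831
outer loop
vertex -1.606 -1.366 1.061
vertex -1.786 -0.791 1.305
vertex -1.264 -0.933 0.944
endloop
endfacet
facet normal 0.599 -0.613 -0.516
outer loop
vertex -1.606 -1.366 1.061
vertex -1.264 -0.933 0.944
vertex -0.555 -1.745 2.732
endloop
endfacet
facet normal 0.599 -0.613 -0.516
outer loop
vertex -0.555 -1.745 2.732
vertex -1.264 -0.933 0.944
vertex -0.213 -1.312 2.615
endloop
endfacet
facet normal 0.523 -0.188 0.831
outer loop
vertex -0.555 -1.745 2.732
vertex -0.213 -1.312 2.615
vertex -0.734 -1.169 2.975
endloop
endfacet
facet normal -0.524 0.188 -0.831
outer loop
vertex -1.264 -0.933 0.944
vertex -1.786 -0.791 1.305
vertex -1.315 -0.393 1.098
endloop
endfacet
facet normal 0.848 0.218 -0.484
outer loop
vertex -1.264 -0.933 0.944
vertex -1.315 -0.393 1.098
vertex -0.213 -1.312 2.615
endloop
endfacet
facet normal 0.848 0.217 -0.484
outer loop
vertex -0.213 -1.312 2.615
vertex -1.315 -0.393 1.098
vertex -0.263 -0.772 2.769
endloop
endfacet
facet normal 0.523 -0.189 0.831
outer loop
vertex -0.213 -1.312 2.615
vertex -0.263 -0.772 2.769
vertex -0.734 -1.169 2.975
endloop
endfacet
facet normal 0.349 -0.343 -0.872
outer loop
vertex 2.379 -2.677 2.211
vertex 1.633 -2.297 1.763
vertex 2.477 -1.903 1.946
endloop
endfacet
facet normal 0.727 0.138 0.673
outer loop
vertex 2.379 -2.677 2.211
vertex 2.477 -1.903 1.946
vertex 0.907 -1.583 3.577
endloop
endfacet
facet normal 0.349 -0.343 -0.872
outer loop
vertex 2.477 -1.903 1.946
vertex 1.633 -2.297 1.763
vertex 1.94 -1.425 1.543
endloop
endfacet
facet normal 0.490 0.814 0.312
outer loop
vertex 2.477 -1.903 1.946
vertex 1.94 -1.425 1.543
vertex 0.907 -1.583 3.577
endloop
endfacet
facet normal 0.349 -0.343 -0.872
outer loop
vertex 1.94 -1.425 1.543
vertex 1.633 -2.297 1.763
vertex 1.171 -1.604 1.306
endloop
endfacet
facet normal -0.217 0.976 -0.034
outer loop
vertex 1.94 -1.425 1.543
vertex 1.171 -1.604 1.306
vertex 0.907 -1.583 3.577
endloop
endfacet
facet normal 0.348 -0.343 -0.872
outer loop
vertex 1.171 -1.604 1.306
vertex 1.633 -2.297 1.763
vertex 0.749 -2.305 1.413
endloop
endfacet
facet normal -0.859 0.501 -0.104
outer loop
vertex 1.171 -1.604 1.306
vertex 0.749 -2.305 1.413
vertex 0.907 -1.583 3.577
endloop
endfacet
facet normal 0.348 -0.344 -0.872
outer loop
vertex 0.749 -2.305 1.413
vertex 1.633 -2.297 1.763
vertex 0.993 -2.999 1.784
endloop
endfacet
facet normal -0.955 -0.253 0.154
outer loop
vertex 0.749 -2.305 1.413
vertex 0.993 -2.999 1.784
vertex 0.907 -1.583 3.577
endloop
endfacet
facet normal 0.348 -0.343 -0.872
outer loop
vertex 0.993 -2.999 1.784
vertex 1.633 -2.297 1.763
vertex 1.719 -3.165 2.139
endloop
endfacet
facet normal -0.431 -0.718 0.546
outer loop
vertex 0.993 -2.999 1.784
vertex 1.719 -3.165 2.139
vertex 0.907 -1.583 3.577
endloop
endfacet
facet normal 0.349 -0.343 -0.872
outer loop
vertex 1.719 -3.165 2.139
vertex 1.633 -2.297 1.763
vertex 2.379 -2.677 2.211
endloop
endfacet
facet normal 0.317 -0.544 0.777
outer loop
vertex 1.719 -3.165 2.139
vertex 2.379 -2.677 2.211
vertex 0.907 -1.583 3.577
endloop
endfacet

endsolid


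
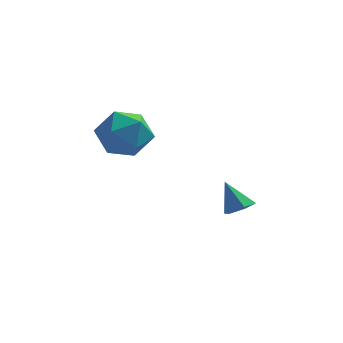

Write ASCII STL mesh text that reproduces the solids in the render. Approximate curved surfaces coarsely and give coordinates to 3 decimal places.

solid 
facet normal 0.448 -0.316 -0.836
outer loop
vertex 1.835 0.783 -3.61
vertex 1.321 0.758 -3.876
vertex 1.634 1.247 -3.893
endloop
endfacet
facet normal 0.590 0.591 0.550
outer loop
vertex 1.835 0.783 -3.61
vertex 1.634 1.247 -3.893
vertex 0.779 1.142 -2.864
endloop
endfacet
facet normal 0.449 -0.316 -0.836
outer loop
vertex 1.634 1.247 -3.893
vertex 1.321 0.758 -3.876
vertex 1.119 1.222 -4.16
endloop
endfacet
facet normal -0.071 0.997 0.043
outer loop
vertex 1.634 1.247 -3.893
vertex 1.119 1.222 -4.16
vertex 0.779 1.142 -2.864
endloop
endfacet
facet normal 0.447 -0.317 -0.836
outer loop
vertex 1.119 1.222 -4.16
vertex 1.321 0.758 -3.876
vertex 0.806 0.734 -4.142
endloop
endfacet
facet normal -0.830 0.526 -0.185
outer loop
vertex 1.119 1.222 -4.16
vertex 0.806 0.734 -4.142
vertex 0.779 1.142 -2.864
endloop
endfacet
facet normal 0.447 -0.316 -0.837
outer loop
vertex 0.806 0.734 -4.142
vertex 1.321 0.758 -3.876
vertex 1.008 0.27 -3.859
endloop
endfacet
facet normal -0.932 -0.350 0.092
outer loop
vertex 0.806 0.734 -4.142
vertex 1.008 0.27 -3.859
vertex 0.779 1.142 -2.864
endloop
endfacet
facet normal 0.449 -0.317 -0.836
outer loop
vertex 1.008 0.27 -3.859
vertex 1.321 0.758 -3.876
vertex 1.523 0.295 -3.592
endloop
endfacet
facet normal -0.273 -0.754 0.598
outer loop
vertex 1.008 0.27 -3.859
vertex 1.523 0.295 -3.592
vertex 0.779 1.142 -2.864
endloop
endfacet
facet normal 0.448 -0.317 -0.836
outer loop
vertex 1.523 0.295 -3.592
vertex 1.321 0.758 -3.876
vertex 1.835 0.783 -3.61
endloop
endfacet
facet normal 0.488 -0.282 0.826
outer loop
vertex 1.523 0.295 -3.592
vertex 1.835 0.783 -3.61
vertex 0.779 1.142 -2.864
endloop
endfacet
facet normal -0.770 0.385 0.509
outer loop
vertex -2.75 -0.046 0.47
vertex -3.218 -0.952 0.448
vertex -2.592 -0.72 1.219
endloop
endfacet
facet normal -0.160 0.717 0.679
outer loop
vertex -2.75 -0.046 0.47
vertex -2.592 -0.72 1.219
vertex -1.81 -0.186 0.84
endloop
endfacet
facet normal 0.116 0.990 0.080
outer loop
vertex -2.75 -0.046 0.47
vertex -1.81 -0.186 0.84
vertex -1.952 -0.088 -0.165
endloop
endfacet
facet normal -0.322 0.828 -0.459
outer loop
vertex -2.75 -0.046 0.47
vertex -1.952 -0.088 -0.165
vertex -2.823 -0.561 -0.407
endloop
endfacet
facet normal -0.870 0.454 -0.194
outer loop
vertex -2.75 -0.046 0.47
vertex -2.823 -0.561 -0.407
vertex -3.218 -0.952 0.448
endloop
endfacet
facet normal 0.295 0.227 0.928
outer loop
vertex -1.81 -0.186 0.84
vertex -2.592 -0.72 1.219
vertex -1.697 -1.179 1.047
endloop
endfacet
facet normal -0.691 -0.308 0.654
outer loop
vertex -2.592 -0.72 1.219
vertex -3.218 -0.952 0.448
vertex -2.568 -1.652 0.805
endloop
endfacet
facet normal -0.852 -0.198 -0.484
outer loop
vertex -3.218 -0.952 0.448
vertex -2.823 -0.561 -0.407
vertex -2.71 -1.554 -0.2
endloop
endfacet
facet normal 0.033 0.406 -0.913
outer loop
vertex -2.823 -0.561 -0.407
vertex -1.952 -0.088 -0.165
vertex -1.928 -1.02 -0.579
endloop
endfacet
facet normal 0.742 0.669 -0.040
outer loop
vertex -1.952 -0.088 -0.165
vertex -1.81 -0.186 0.84
vertex -1.302 -0.788 0.192
endloop
endfacet
facet normal 0.322 -0.828 0.459
outer loop
vertex -1.77 -1.694 0.17
vertex -1.697 -1.179 1.047
vertex -2.568 -1.652 0.805
endloop
endfacet
facet normal -0.116 -0.990 -0.080
outer loop
vertex -1.77 -1.694 0.17
vertex -2.568 -1.652 0.805
vertex -2.71 -1.554 -0.2
endloop
endfacet
facet normal 0.160 -0.717 -0.679
outer loop
vertex -1.77 -1.694 0.17
vertex -2.71 -1.554 -0.2
vertex -1.928 -1.02 -0.579
endloop
endfacet
facet normal 0.770 -0.385 -0.509
outer loop
vertex -1.77 -1.694 0.17
vertex -1.928 -1.02 -0.579
vertex -1.302 -0.788 0.192
endloop
endfacet
facet normal 0.870 -0.454 0.194
outer loop
vertex -1.77 -1.694 0.17
vertex -1.302 -0.788 0.192
vertex -1.697 -1.179 1.047
endloop
endfacet
facet normal -0.033 -0.406 0.913
outer loop
vertex -2.568 -1.652 0.805
vertex -1.697 -1.179 1.047
vertex -2.592 -0.72 1.219
endloop
endfacet
facet normal -0.742 -0.669 0.040
outer loop
vertex -2.71 -1.554 -0.2
vertex -2.568 -1.652 0.805
vertex -3.218 -0.952 0.448
endloop
endfacet
facet normal -0.295 -0.227 -0.928
outer loop
vertex -1.928 -1.02 -0.579
vertex -2.71 -1.554 -0.2
vertex -2.823 -0.561 -0.407
endloop
endfacet
facet normal 0.691 0.308 -0.654
outer loop
vertex -1.302 -0.788 0.192
vertex -1.928 -1.02 -0.579
vertex -1.952 -0.088 -0.165
endloop
endfacet
facet normal 0.852 0.198 0.484
outer loop
vertex -1.697 -1.179 1.047
vertex -1.302 -0.788 0.192
vertex -1.81 -0.186 0.84
endloop
endfacet

endsolid


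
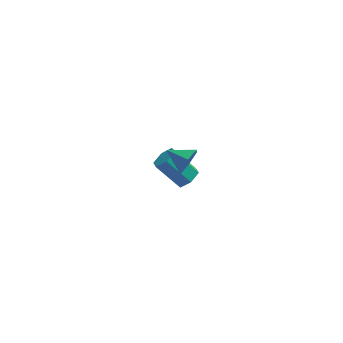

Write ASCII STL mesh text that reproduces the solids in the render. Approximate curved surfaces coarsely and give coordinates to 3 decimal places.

solid 
facet normal 0.666 -0.234 -0.709
outer loop
vertex -1.097 2.309 -2.598
vertex -1.465 1.762 -2.763
vertex -1.583 2.356 -3.07
endloop
endfacet
facet normal 0.211 0.970 -0.121
outer loop
vertex -1.097 2.309 -2.598
vertex -1.583 2.356 -3.07
vertex -2.227 2.706 -1.392
endloop
endfacet
facet normal 0.211 0.970 -0.121
outer loop
vertex -2.227 2.706 -1.392
vertex -1.583 2.356 -3.07
vertex -2.714 2.753 -1.865
endloop
endfacet
facet normal -0.666 0.234 0.709
outer loop
vertex -2.227 2.706 -1.392
vertex -2.714 2.753 -1.865
vertex -2.595 2.158 -1.557
endloop
endfacet
facet normal 0.666 -0.234 -0.709
outer loop
vertex -1.583 2.356 -3.07
vertex -1.465 1.762 -2.763
vertex -1.951 1.809 -3.235
endloop
endfacet
facet normal -0.514 0.545 -0.662
outer loop
vertex -1.583 2.356 -3.07
vertex -1.951 1.809 -3.235
vertex -2.714 2.753 -1.865
endloop
endfacet
facet normal -0.514 0.545 -0.662
outer loop
vertex -2.714 2.753 -1.865
vertex -1.951 1.809 -3.235
vertex -3.082 2.206 -2.03
endloop
endfacet
facet normal -0.665 0.234 0.709
outer loop
vertex -2.714 2.753 -1.865
vertex -3.082 2.206 -2.03
vertex -2.595 2.158 -1.557
endloop
endfacet
facet normal 0.666 -0.234 -0.709
outer loop
vertex -1.951 1.809 -3.235
vertex -1.465 1.762 -2.763
vertex -1.833 1.214 -2.928
endloop
endfacet
facet normal -0.726 -0.424 -0.542
outer loop
vertex -1.951 1.809 -3.235
vertex -1.833 1.214 -2.928
vertex -3.082 2.206 -2.03
endloop
endfacet
facet normal -0.726 -0.425 -0.540
outer loop
vertex -3.082 2.206 -2.03
vertex -1.833 1.214 -2.928
vertex -2.963 1.611 -1.722
endloop
endfacet
facet normal -0.665 0.234 0.709
outer loop
vertex -3.082 2.206 -2.03
vertex -2.963 1.611 -1.722
vertex -2.595 2.158 -1.557
endloop
endfacet
facet normal 0.666 -0.234 -0.709
outer loop
vertex -1.833 1.214 -2.928
vertex -1.465 1.762 -2.763
vertex -1.346 1.167 -2.455
endloop
endfacet
facet normal -0.211 -0.970 0.121
outer loop
vertex -1.833 1.214 -2.928
vertex -1.346 1.167 -2.455
vertex -2.963 1.611 -1.722
endloop
endfacet
facet normal -0.211 -0.970 0.121
outer loop
vertex -2.963 1.611 -1.722
vertex -1.346 1.167 -2.455
vertex -2.477 1.564 -1.25
endloop
endfacet
facet normal -0.666 0.234 0.709
outer loop
vertex -2.963 1.611 -1.722
vertex -2.477 1.564 -1.25
vertex -2.595 2.158 -1.557
endloop
endfacet
facet normal 0.665 -0.234 -0.709
outer loop
vertex -1.346 1.167 -2.455
vertex -1.465 1.762 -2.763
vertex -0.978 1.714 -2.29
endloop
endfacet
facet normal 0.514 -0.545 0.662
outer loop
vertex -1.346 1.167 -2.455
vertex -0.978 1.714 -2.29
vertex -2.477 1.564 -1.25
endloop
endfacet
facet normal 0.514 -0.545 0.662
outer loop
vertex -2.477 1.564 -1.25
vertex -0.978 1.714 -2.29
vertex -2.109 2.111 -1.085
endloop
endfacet
facet normal -0.666 0.234 0.709
outer loop
vertex -2.477 1.564 -1.25
vertex -2.109 2.111 -1.085
vertex -2.595 2.158 -1.557
endloop
endfacet
facet normal 0.665 -0.234 -0.709
outer loop
vertex -0.978 1.714 -2.29
vertex -1.465 1.762 -2.763
vertex -1.097 2.309 -2.598
endloop
endfacet
facet normal 0.726 0.425 0.541
outer loop
vertex -0.978 1.714 -2.29
vertex -1.097 2.309 -2.598
vertex -2.109 2.111 -1.085
endloop
endfacet
facet normal 0.726 0.423 0.541
outer loop
vertex -2.109 2.111 -1.085
vertex -1.097 2.309 -2.598
vertex -2.227 2.706 -1.392
endloop
endfacet
facet normal -0.666 0.234 0.709
outer loop
vertex -2.109 2.111 -1.085
vertex -2.227 2.706 -1.392
vertex -2.595 2.158 -1.557
endloop
endfacet
facet normal 0.843 -0.454 -0.289
outer loop
vertex -1.155 -2.782 4.275
vertex -1.498 -3.014 3.638
vertex -1.134 -2.347 3.652
endloop
endfacet
facet normal 0.036 0.819 0.573
outer loop
vertex -1.155 -2.782 4.275
vertex -1.134 -2.347 3.652
vertex -2.442 -2.506 3.962
endloop
endfacet
facet normal 0.843 -0.454 -0.289
outer loop
vertex -1.134 -2.347 3.652
vertex -1.498 -3.014 3.638
vertex -1.477 -2.579 3.015
endloop
endfacet
facet normal -0.175 0.952 -0.252
outer loop
vertex -1.134 -2.347 3.652
vertex -1.477 -2.579 3.015
vertex -2.442 -2.506 3.962
endloop
endfacet
facet normal 0.843 -0.454 -0.288
outer loop
vertex -1.477 -2.579 3.015
vertex -1.498 -3.014 3.638
vertex -1.841 -3.247 3.001
endloop
endfacet
facet normal -0.639 0.362 -0.679
outer loop
vertex -1.477 -2.579 3.015
vertex -1.841 -3.247 3.001
vertex -2.442 -2.506 3.962
endloop
endfacet
facet normal 0.843 -0.454 -0.288
outer loop
vertex -1.841 -3.247 3.001
vertex -1.498 -3.014 3.638
vertex -1.862 -3.681 3.624
endloop
endfacet
facet normal -0.890 -0.359 -0.280
outer loop
vertex -1.841 -3.247 3.001
vertex -1.862 -3.681 3.624
vertex -2.442 -2.506 3.962
endloop
endfacet
facet normal 0.843 -0.454 -0.289
outer loop
vertex -1.862 -3.681 3.624
vertex -1.498 -3.014 3.638
vertex -1.519 -3.449 4.261
endloop
endfacet
facet normal -0.679 -0.492 0.545
outer loop
vertex -1.862 -3.681 3.624
vertex -1.519 -3.449 4.261
vertex -2.442 -2.506 3.962
endloop
endfacet
facet normal 0.843 -0.454 -0.289
outer loop
vertex -1.519 -3.449 4.261
vertex -1.498 -3.014 3.638
vertex -1.155 -2.782 4.275
endloop
endfacet
facet normal -0.215 0.097 0.972
outer loop
vertex -1.519 -3.449 4.261
vertex -1.155 -2.782 4.275
vertex -2.442 -2.506 3.962
endloop
endfacet

endsolid


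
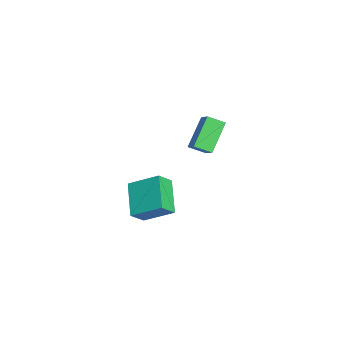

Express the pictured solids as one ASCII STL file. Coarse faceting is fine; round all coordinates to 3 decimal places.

solid 
facet normal -0.609 0.377 0.697
outer loop
vertex -2.11 -0.458 2.921
vertex -1.31 -0.203 3.482
vertex -2.076 0.451 2.459
endloop
endfacet
facet normal -0.792 -0.253 -0.555
outer loop
vertex -0.87 -0.297 1.078
vertex -2.11 -0.458 2.921
vertex -2.076 0.451 2.459
endloop
endfacet
facet normal -0.609 0.378 0.698
outer loop
vertex -2.076 0.451 2.459
vertex -1.31 -0.203 3.482
vertex -1.275 0.705 3.02
endloop
endfacet
facet normal 0.034 0.891 -0.453
outer loop
vertex -1.275 0.705 3.02
vertex -0.87 -0.297 1.078
vertex -2.076 0.451 2.459
endloop
endfacet
facet normal -0.034 -0.891 0.453
outer loop
vertex -2.11 -0.458 2.921
vertex -0.104 -0.951 2.101
vertex -1.31 -0.203 3.482
endloop
endfacet
facet normal -0.793 -0.252 -0.555
outer loop
vertex -0.905 -1.205 1.54
vertex -2.11 -0.458 2.921
vertex -0.87 -0.297 1.078
endloop
endfacet
facet normal -0.034 -0.891 0.452
outer loop
vertex -0.905 -1.205 1.54
vertex -0.104 -0.951 2.101
vertex -2.11 -0.458 2.921
endloop
endfacet
facet normal 0.792 0.252 0.555
outer loop
vertex -1.31 -0.203 3.482
vertex -0.104 -0.951 2.101
vertex -1.275 0.705 3.02
endloop
endfacet
facet normal 0.033 0.891 -0.453
outer loop
vertex -0.07 -0.042 1.639
vertex -0.87 -0.297 1.078
vertex -1.275 0.705 3.02
endloop
endfacet
facet normal 0.793 0.252 0.555
outer loop
vertex -1.275 0.705 3.02
vertex -0.104 -0.951 2.101
vertex -0.07 -0.042 1.639
endloop
endfacet
facet normal 0.609 -0.378 -0.697
outer loop
vertex -0.07 -0.042 1.639
vertex -0.905 -1.205 1.54
vertex -0.87 -0.297 1.078
endloop
endfacet
facet normal 0.609 -0.378 -0.698
outer loop
vertex -0.104 -0.951 2.101
vertex -0.905 -1.205 1.54
vertex -0.07 -0.042 1.639
endloop
endfacet
facet normal -0.833 -0.031 0.552
outer loop
vertex -3.108 -2.561 -2.063
vertex -3.66 -1.866 -2.856
vertex -3.696 -4.143 -3.04
endloop
endfacet
facet normal 0.464 -0.584 0.666
outer loop
vertex -1.88 -4.074 -4.244
vertex -3.108 -2.561 -2.063
vertex -3.696 -4.143 -3.04
endloop
endfacet
facet normal -0.833 -0.031 0.552
outer loop
vertex -3.696 -4.143 -3.04
vertex -3.66 -1.866 -2.856
vertex -4.248 -3.448 -3.833
endloop
endfacet
facet normal -0.301 -0.811 -0.501
outer loop
vertex -4.248 -3.448 -3.833
vertex -1.88 -4.074 -4.244
vertex -3.696 -4.143 -3.04
endloop
endfacet
facet normal 0.301 0.811 0.501
outer loop
vertex -3.108 -2.561 -2.063
vertex -1.844 -1.797 -4.06
vertex -3.66 -1.866 -2.856
endloop
endfacet
facet normal 0.464 -0.584 0.666
outer loop
vertex -1.292 -2.492 -3.267
vertex -3.108 -2.561 -2.063
vertex -1.88 -4.074 -4.244
endloop
endfacet
facet normal 0.301 0.811 0.501
outer loop
vertex -1.292 -2.492 -3.267
vertex -1.844 -1.797 -4.06
vertex -3.108 -2.561 -2.063
endloop
endfacet
facet normal -0.464 0.584 -0.666
outer loop
vertex -3.66 -1.866 -2.856
vertex -1.844 -1.797 -4.06
vertex -4.248 -3.448 -3.833
endloop
endfacet
facet normal -0.301 -0.811 -0.501
outer loop
vertex -2.432 -3.379 -5.037
vertex -1.88 -4.074 -4.244
vertex -4.248 -3.448 -3.833
endloop
endfacet
facet normal -0.464 0.584 -0.666
outer loop
vertex -4.248 -3.448 -3.833
vertex -1.844 -1.797 -4.06
vertex -2.432 -3.379 -5.037
endloop
endfacet
facet normal 0.833 0.031 -0.552
outer loop
vertex -2.432 -3.379 -5.037
vertex -1.292 -2.492 -3.267
vertex -1.88 -4.074 -4.244
endloop
endfacet
facet normal 0.833 0.031 -0.552
outer loop
vertex -1.844 -1.797 -4.06
vertex -1.292 -2.492 -3.267
vertex -2.432 -3.379 -5.037
endloop
endfacet

endsolid
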